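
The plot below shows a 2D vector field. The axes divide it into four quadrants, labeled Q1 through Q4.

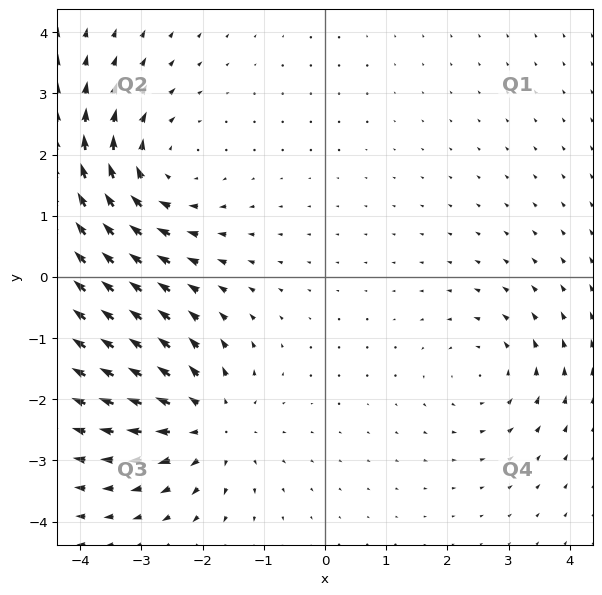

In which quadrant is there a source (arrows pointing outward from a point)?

The source sits at approximately (-1.9, -2.4), which lies in quadrant Q3. The divergence there is about +4, positive as expected for a source.

Q3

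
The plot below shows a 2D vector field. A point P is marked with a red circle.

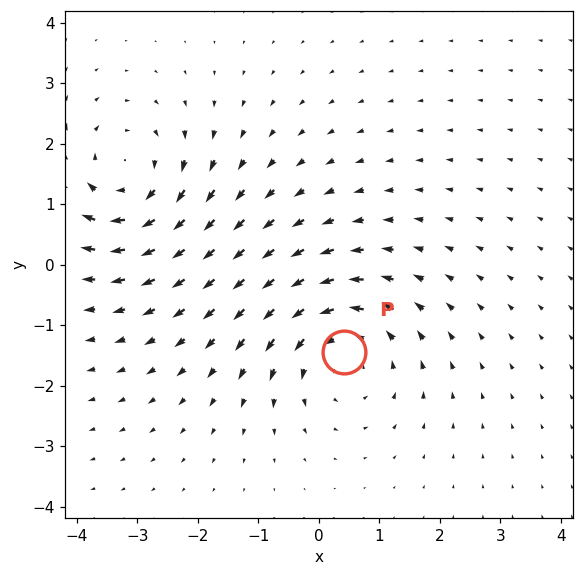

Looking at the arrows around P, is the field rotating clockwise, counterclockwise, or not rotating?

counterclockwise

Near P at (0.4, -1.4) the arrows circulate counterclockwise. The curl (z-component) there is about +3; positive curl means counterclockwise rotation.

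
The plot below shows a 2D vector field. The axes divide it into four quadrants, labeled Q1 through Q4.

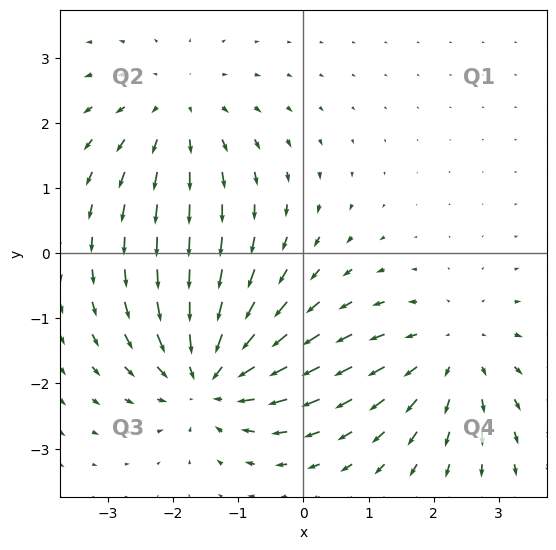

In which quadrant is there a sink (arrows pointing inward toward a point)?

Q3

The sink sits at approximately (-1.4, -1.9), which lies in quadrant Q3. The divergence there is about -5, negative as expected for a sink.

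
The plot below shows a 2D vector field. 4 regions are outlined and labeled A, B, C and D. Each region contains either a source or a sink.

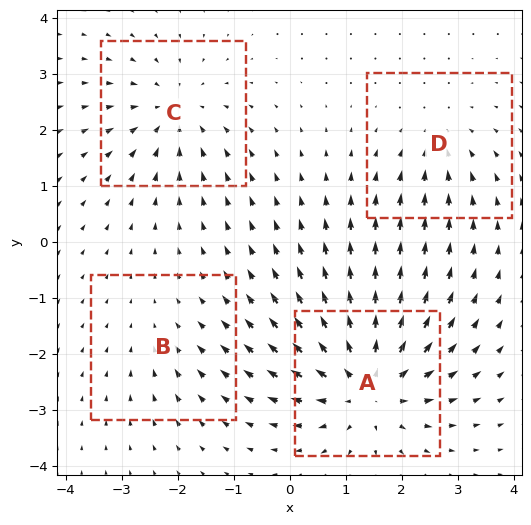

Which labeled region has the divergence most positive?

Divergence at each region's feature centre — A: about +7, B: about -2, C: about -4, D: about -3. Region A is most positive.

A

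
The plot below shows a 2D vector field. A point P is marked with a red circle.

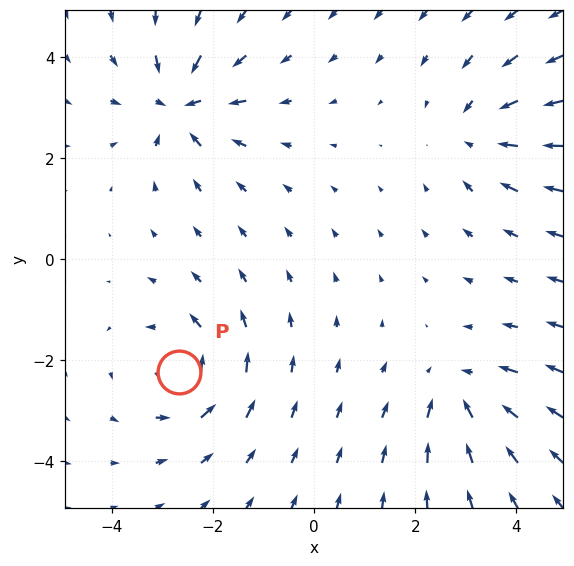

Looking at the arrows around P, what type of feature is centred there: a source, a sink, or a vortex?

vortex

At P (-2.7, -2.2) the arrows circulate counterclockwise. Divergence ≈0, curl about +5 — near-zero divergence with nonzero curl is a vortex.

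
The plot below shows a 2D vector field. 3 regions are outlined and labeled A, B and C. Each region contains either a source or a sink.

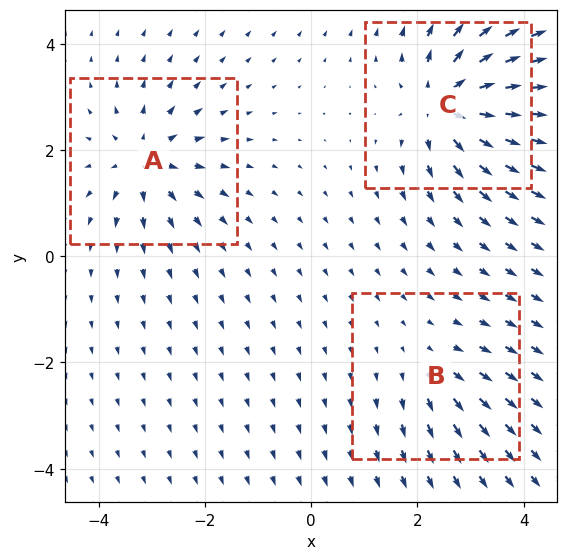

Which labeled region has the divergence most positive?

C

Divergence at each region's feature centre — A: about +4, B: about +2, C: about +6. Region C is most positive.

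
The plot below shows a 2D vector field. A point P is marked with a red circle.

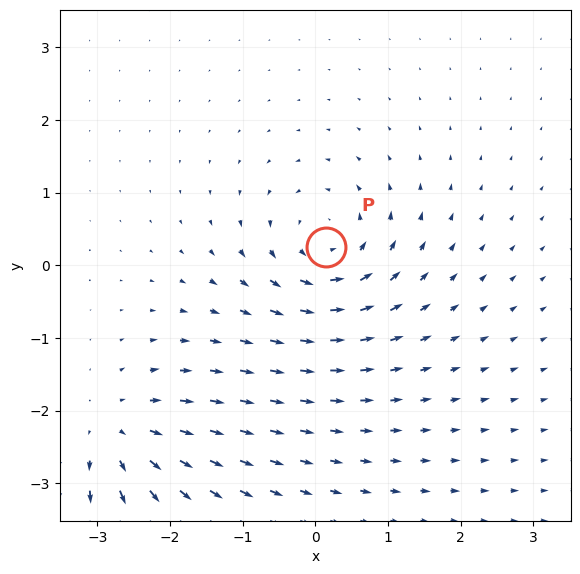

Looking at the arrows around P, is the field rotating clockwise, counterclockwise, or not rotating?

counterclockwise

Near P at (0.1, 0.3) the arrows circulate counterclockwise. The curl (z-component) there is about +5; positive curl means counterclockwise rotation.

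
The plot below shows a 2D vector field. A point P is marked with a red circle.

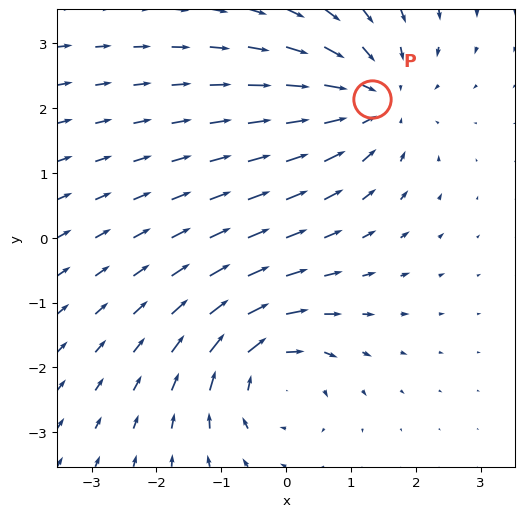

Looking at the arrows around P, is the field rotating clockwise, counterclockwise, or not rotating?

Near P at (1.3, 2.1) the arrows show no circulation. The curl there is ≈0.

not rotating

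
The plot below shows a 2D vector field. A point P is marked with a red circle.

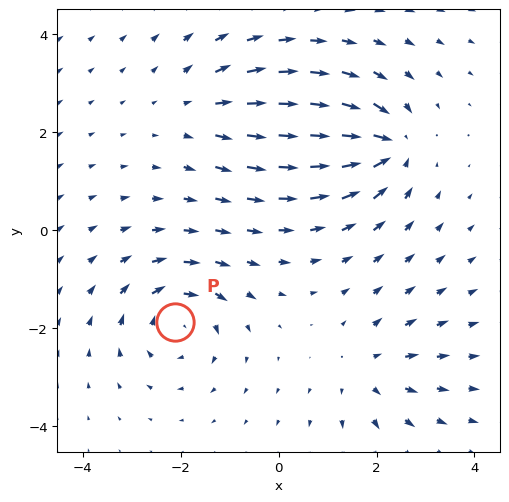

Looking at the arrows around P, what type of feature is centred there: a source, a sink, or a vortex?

At P (-2.1, -1.9) the arrows circulate clockwise. Divergence ≈0, curl about -5 — near-zero divergence with nonzero curl is a vortex.

vortex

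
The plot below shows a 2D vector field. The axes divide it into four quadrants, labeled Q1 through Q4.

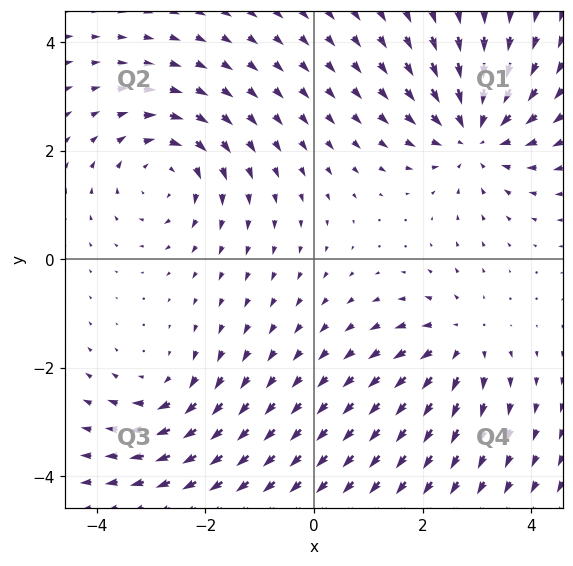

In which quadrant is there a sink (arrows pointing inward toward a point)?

Q1

The sink sits at approximately (3.0, 2.3), which lies in quadrant Q1. The divergence there is about -5, negative as expected for a sink.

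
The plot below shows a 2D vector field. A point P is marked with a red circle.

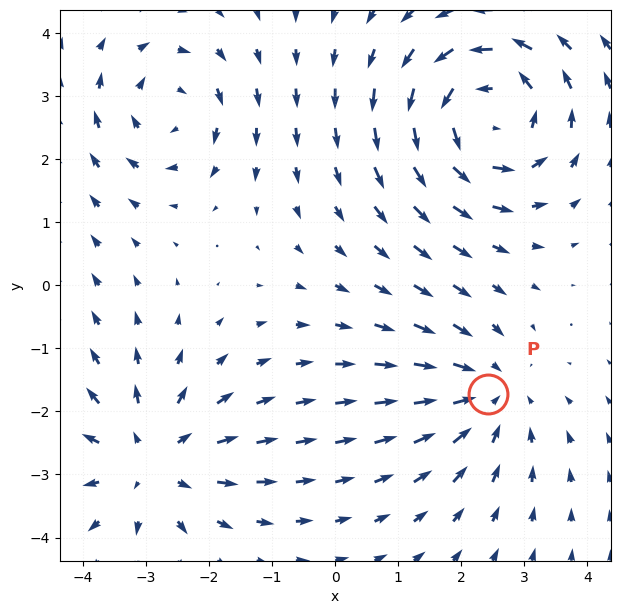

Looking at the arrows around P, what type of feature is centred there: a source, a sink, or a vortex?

sink

At P (2.4, -1.7) the arrows converge inward. Divergence about -3, curl ≈0 — negative divergence with near-zero curl is a sink.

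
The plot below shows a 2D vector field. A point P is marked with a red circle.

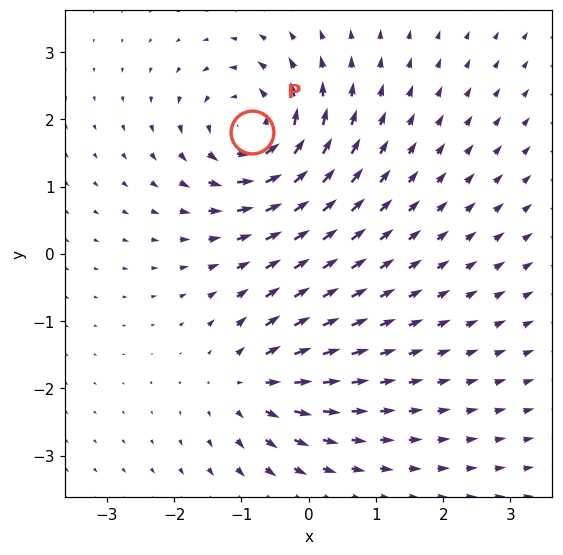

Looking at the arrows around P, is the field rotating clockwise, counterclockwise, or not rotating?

Near P at (-0.8, 1.8) the arrows circulate counterclockwise. The curl (z-component) there is about +6; positive curl means counterclockwise rotation.

counterclockwise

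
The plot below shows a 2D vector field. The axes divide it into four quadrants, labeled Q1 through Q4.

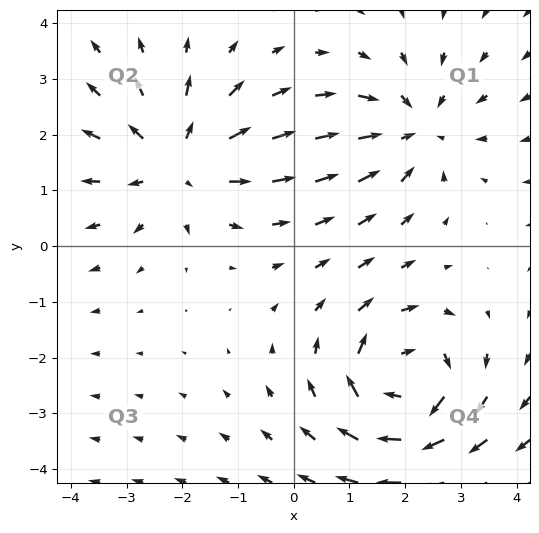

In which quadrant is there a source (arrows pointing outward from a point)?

The source sits at approximately (-2.1, 1.5), which lies in quadrant Q2. The divergence there is about +4, positive as expected for a source.

Q2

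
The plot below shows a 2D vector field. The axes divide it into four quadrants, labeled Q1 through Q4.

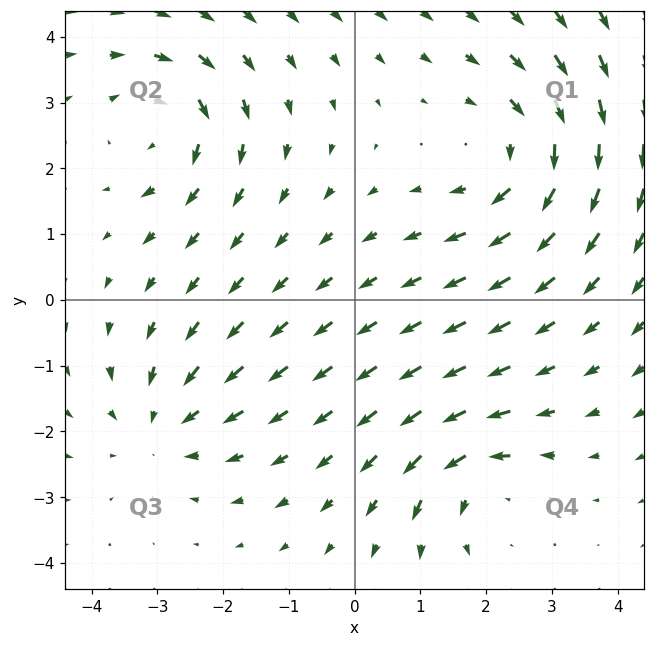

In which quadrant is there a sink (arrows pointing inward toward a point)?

Q3

The sink sits at approximately (-2.9, -1.9), which lies in quadrant Q3. The divergence there is about -3, negative as expected for a sink.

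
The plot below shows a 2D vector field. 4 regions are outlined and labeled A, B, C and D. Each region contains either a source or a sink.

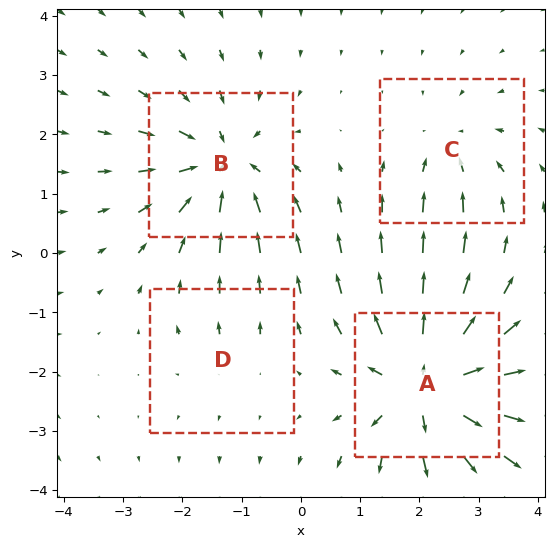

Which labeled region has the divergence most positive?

A

Divergence at each region's feature centre — A: about +8, B: about -6, C: about -3, D: about +2. Region A is most positive.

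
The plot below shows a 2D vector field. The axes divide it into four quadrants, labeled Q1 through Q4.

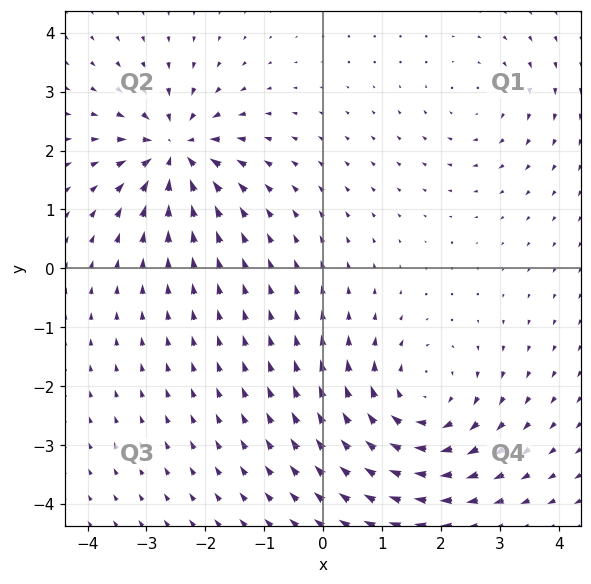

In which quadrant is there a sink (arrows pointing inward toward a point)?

Q2

The sink sits at approximately (-2.5, 2.0), which lies in quadrant Q2. The divergence there is about -6, negative as expected for a sink.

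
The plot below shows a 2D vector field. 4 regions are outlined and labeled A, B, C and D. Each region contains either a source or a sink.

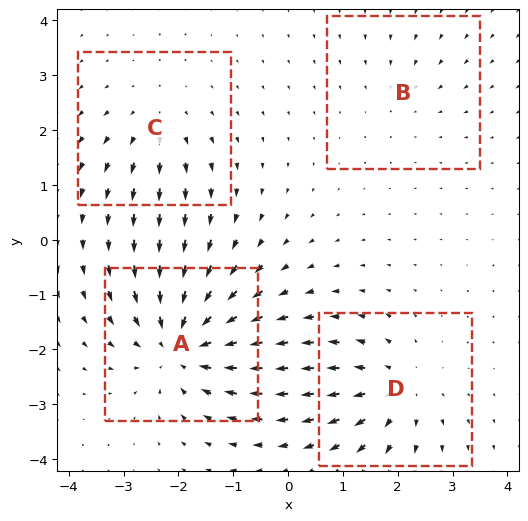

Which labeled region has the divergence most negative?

A

Divergence at each region's feature centre — A: about -7, B: about -2, C: about +3, D: about +5. Region A is most negative.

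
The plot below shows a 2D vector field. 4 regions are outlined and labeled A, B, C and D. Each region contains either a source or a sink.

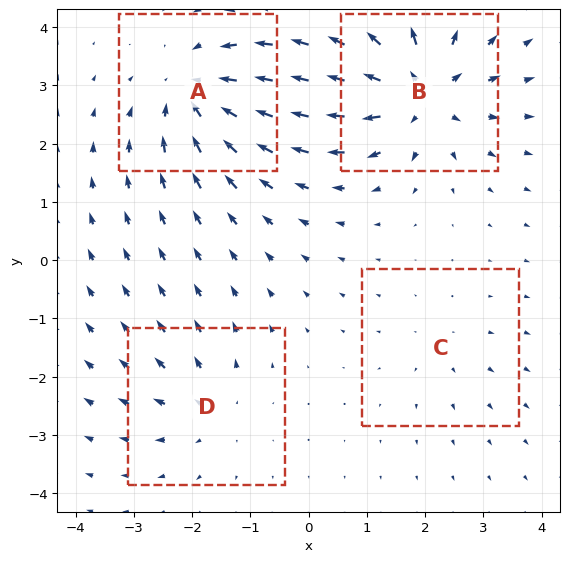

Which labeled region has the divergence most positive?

Divergence at each region's feature centre — A: about -6, B: about +7, C: about +2, D: about +3. Region B is most positive.

B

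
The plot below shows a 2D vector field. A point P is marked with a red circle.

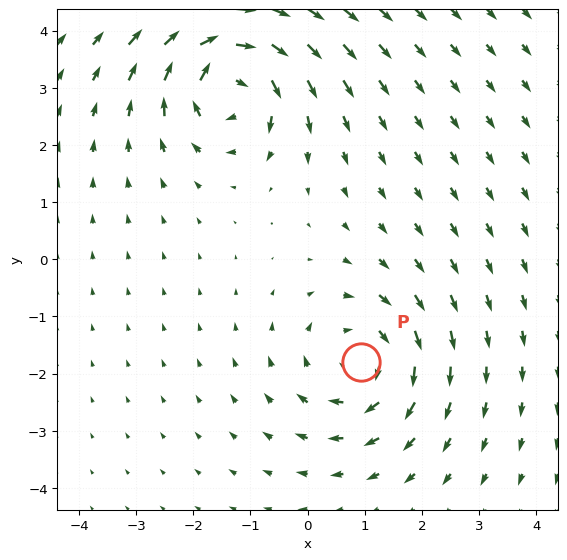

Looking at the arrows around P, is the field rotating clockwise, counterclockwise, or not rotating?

Near P at (0.9, -1.8) the arrows circulate clockwise. The curl (z-component) there is about -4; negative curl means clockwise rotation.

clockwise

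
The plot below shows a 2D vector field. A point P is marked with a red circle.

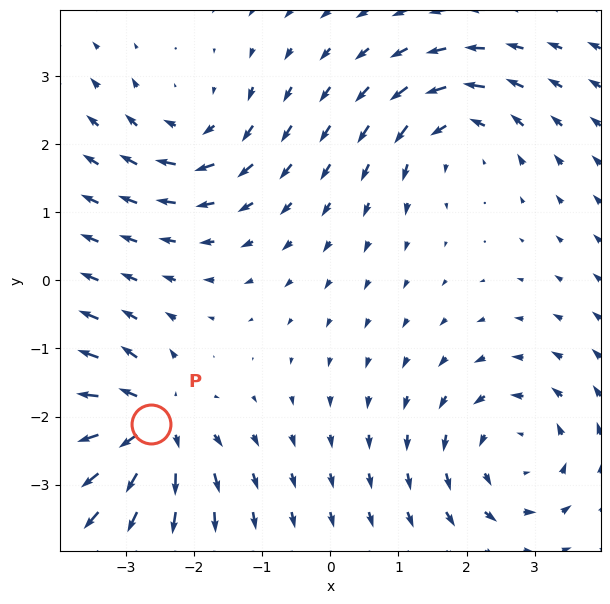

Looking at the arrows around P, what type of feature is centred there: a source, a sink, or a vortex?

At P (-2.6, -2.1) the arrows spread outward. Divergence about +7, curl ≈0 — positive divergence with near-zero curl is a source.

source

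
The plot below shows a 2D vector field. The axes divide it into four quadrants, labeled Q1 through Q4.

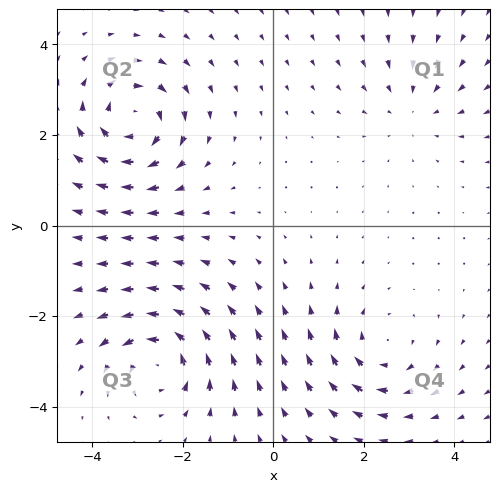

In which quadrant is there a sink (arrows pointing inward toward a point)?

The sink sits at approximately (3.1, 2.6), which lies in quadrant Q1. The divergence there is about -3, negative as expected for a sink.

Q1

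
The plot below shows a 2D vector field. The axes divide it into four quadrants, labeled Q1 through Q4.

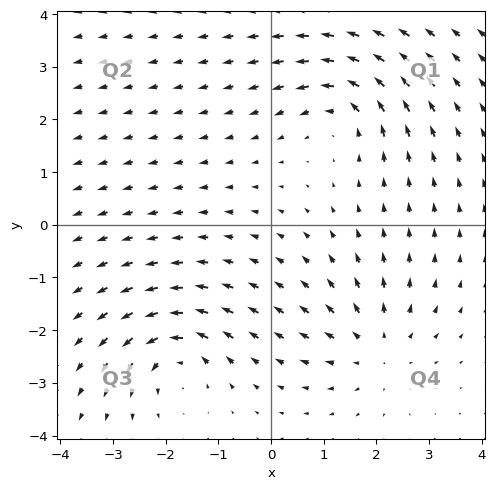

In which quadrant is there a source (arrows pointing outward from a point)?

The source sits at approximately (2.0, -2.3), which lies in quadrant Q4. The divergence there is about +3, positive as expected for a source.

Q4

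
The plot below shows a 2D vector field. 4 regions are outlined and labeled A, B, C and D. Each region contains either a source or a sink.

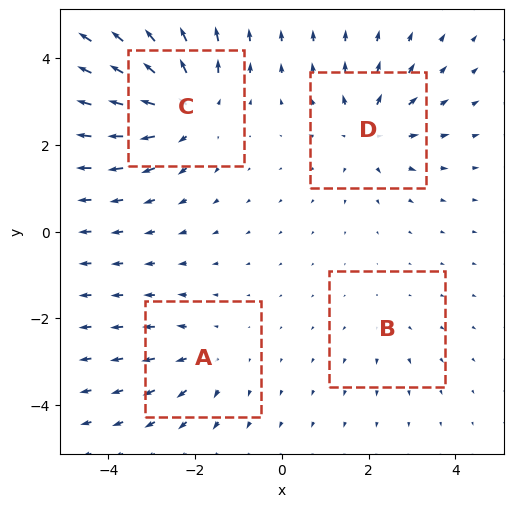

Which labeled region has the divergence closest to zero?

Divergence at each region's feature centre — A: about +3, B: about +2, C: about +6, D: about +5. Region B is closest to zero.

B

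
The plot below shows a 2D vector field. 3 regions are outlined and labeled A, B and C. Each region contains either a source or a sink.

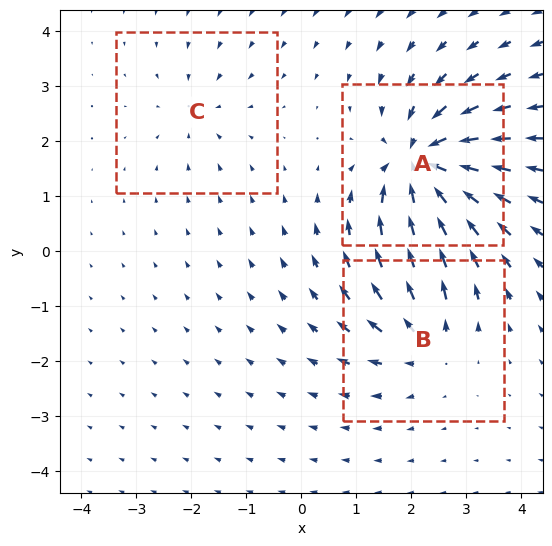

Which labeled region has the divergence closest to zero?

C

Divergence at each region's feature centre — A: about -7, B: about +4, C: about -2. Region C is closest to zero.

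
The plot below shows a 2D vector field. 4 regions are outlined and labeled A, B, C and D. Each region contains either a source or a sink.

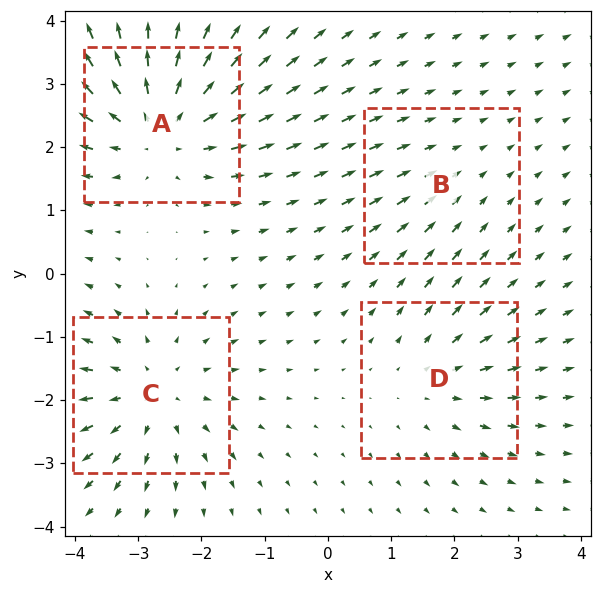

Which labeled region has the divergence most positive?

A

Divergence at each region's feature centre — A: about +6, B: about -2, C: about +5, D: about +3. Region A is most positive.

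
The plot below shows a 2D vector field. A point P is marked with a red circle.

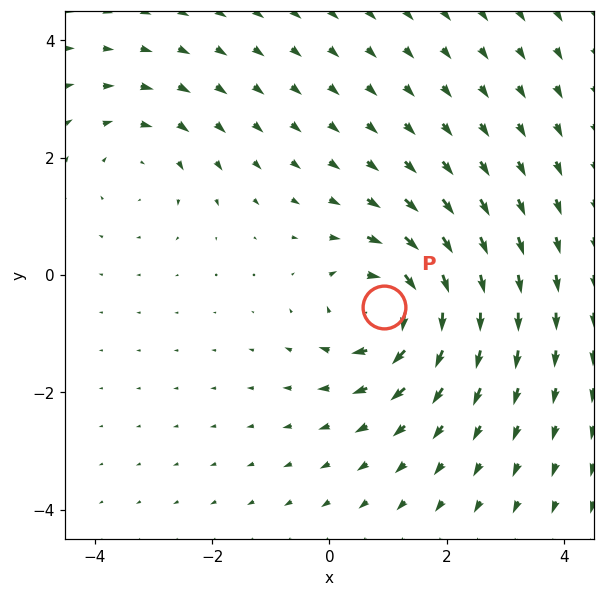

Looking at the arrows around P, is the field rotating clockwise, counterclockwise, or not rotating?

clockwise

Near P at (0.9, -0.5) the arrows circulate clockwise. The curl (z-component) there is about -6; negative curl means clockwise rotation.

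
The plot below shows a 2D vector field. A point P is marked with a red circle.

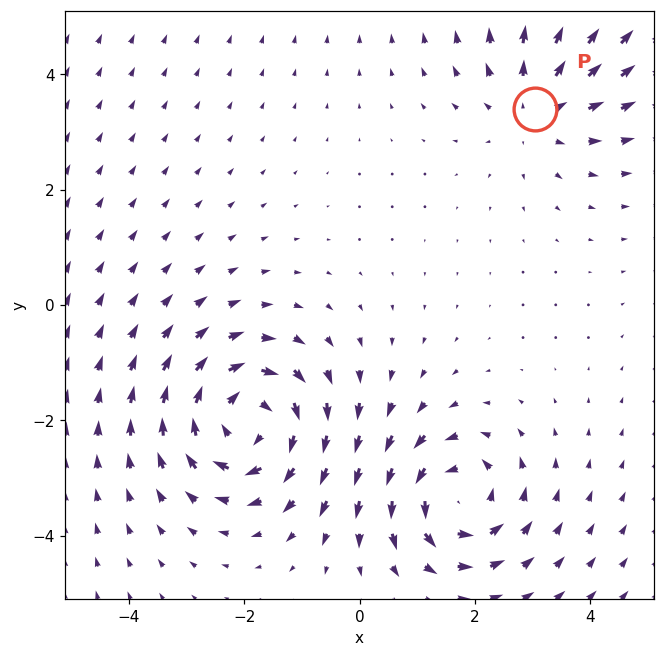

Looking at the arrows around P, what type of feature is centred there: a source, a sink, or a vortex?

At P (3.0, 3.4) the arrows spread outward. Divergence about +2, curl ≈0 — positive divergence with near-zero curl is a source.

source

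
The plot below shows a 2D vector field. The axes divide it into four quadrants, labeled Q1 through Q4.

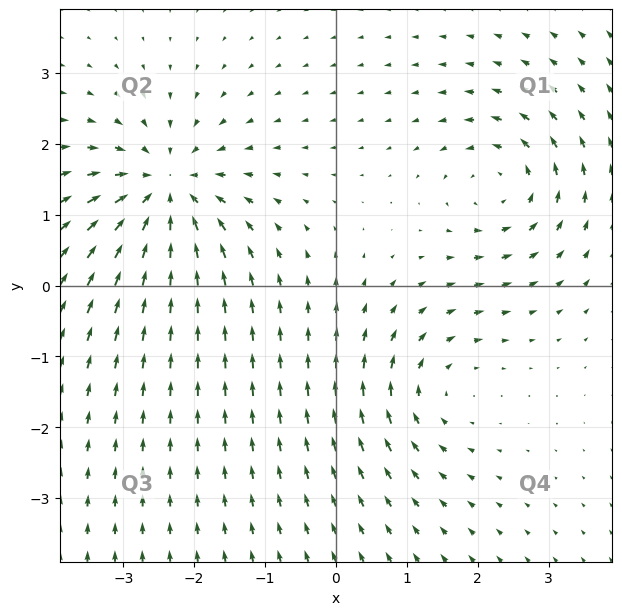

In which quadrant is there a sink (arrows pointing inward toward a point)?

Q2

The sink sits at approximately (-2.4, 1.4), which lies in quadrant Q2. The divergence there is about -4, negative as expected for a sink.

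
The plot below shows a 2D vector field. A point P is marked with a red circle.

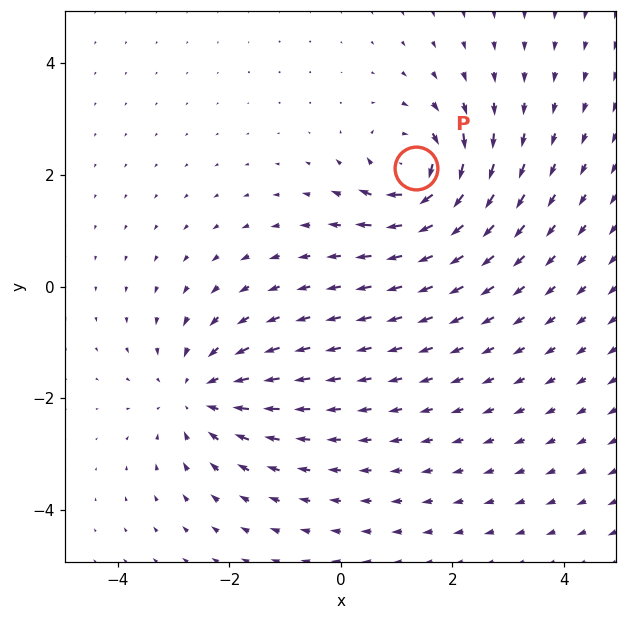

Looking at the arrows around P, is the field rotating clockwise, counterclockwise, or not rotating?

Near P at (1.4, 2.1) the arrows circulate clockwise. The curl (z-component) there is about -6; negative curl means clockwise rotation.

clockwise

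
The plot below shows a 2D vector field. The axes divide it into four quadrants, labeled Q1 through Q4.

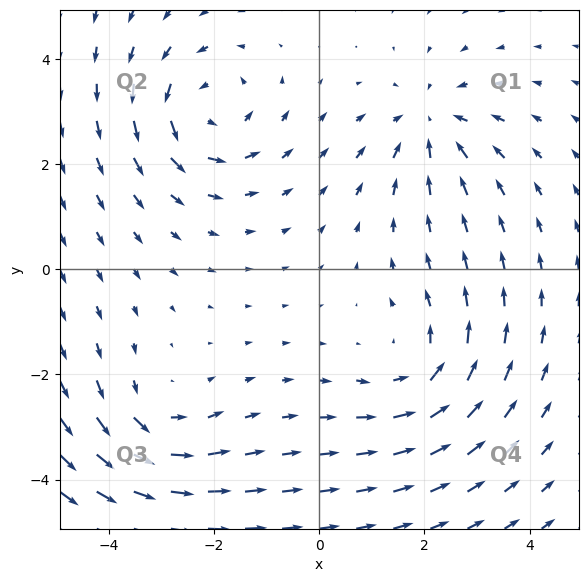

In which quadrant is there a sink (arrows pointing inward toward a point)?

Q1

The sink sits at approximately (2.1, 2.8), which lies in quadrant Q1. The divergence there is about -4, negative as expected for a sink.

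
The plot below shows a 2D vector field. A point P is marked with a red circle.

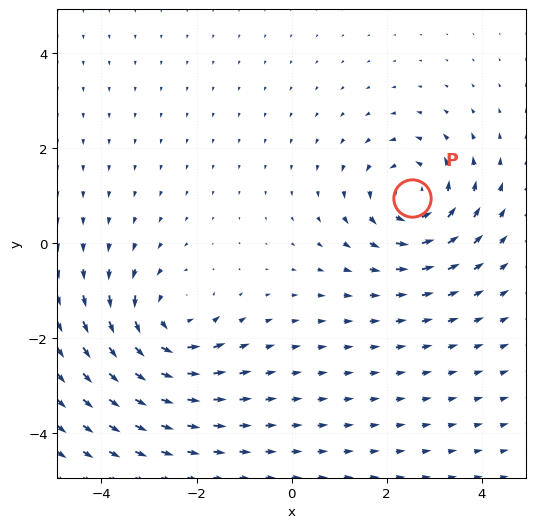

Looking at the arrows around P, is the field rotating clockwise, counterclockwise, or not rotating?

Near P at (2.5, 1.0) the arrows circulate counterclockwise. The curl (z-component) there is about +5; positive curl means counterclockwise rotation.

counterclockwise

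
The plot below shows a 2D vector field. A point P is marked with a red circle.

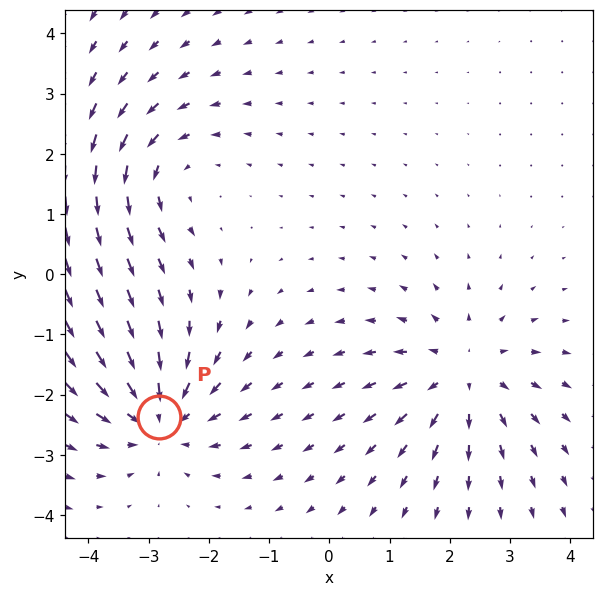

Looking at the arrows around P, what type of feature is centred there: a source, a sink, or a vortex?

sink

At P (-2.8, -2.4) the arrows converge inward. Divergence about -4, curl ≈0 — negative divergence with near-zero curl is a sink.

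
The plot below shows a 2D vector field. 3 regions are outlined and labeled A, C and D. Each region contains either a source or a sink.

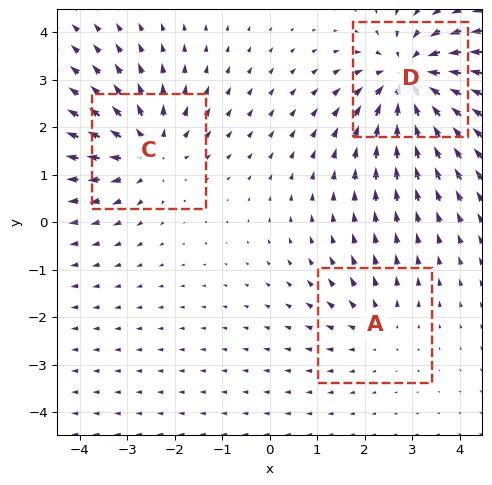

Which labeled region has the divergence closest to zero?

Divergence at each region's feature centre — A: about +2, C: about +3, D: about -5. Region A is closest to zero.

A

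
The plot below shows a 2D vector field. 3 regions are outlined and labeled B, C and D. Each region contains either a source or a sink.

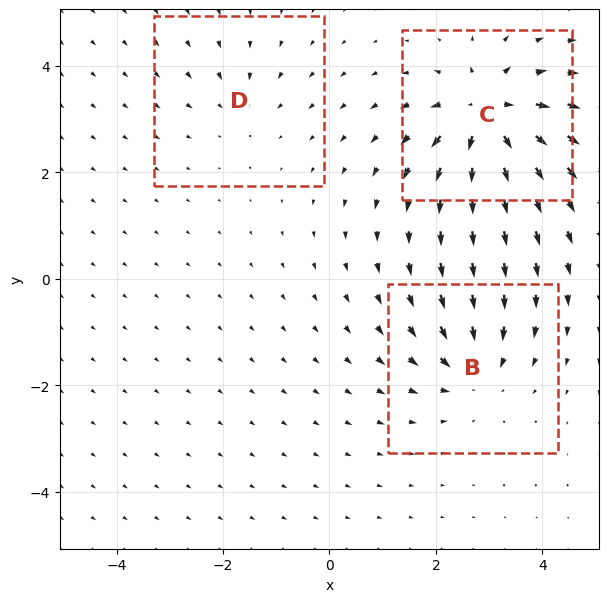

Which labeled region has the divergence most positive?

Divergence at each region's feature centre — B: about -4, C: about +6, D: about -2. Region C is most positive.

C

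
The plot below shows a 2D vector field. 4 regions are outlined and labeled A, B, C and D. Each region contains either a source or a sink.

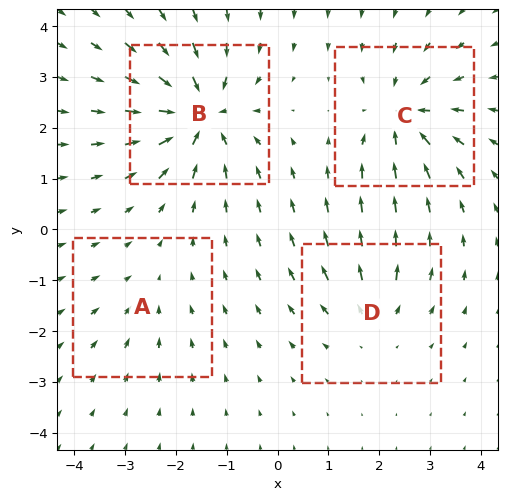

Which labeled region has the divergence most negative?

B

Divergence at each region's feature centre — A: about -2, B: about -8, C: about -6, D: about +4. Region B is most negative.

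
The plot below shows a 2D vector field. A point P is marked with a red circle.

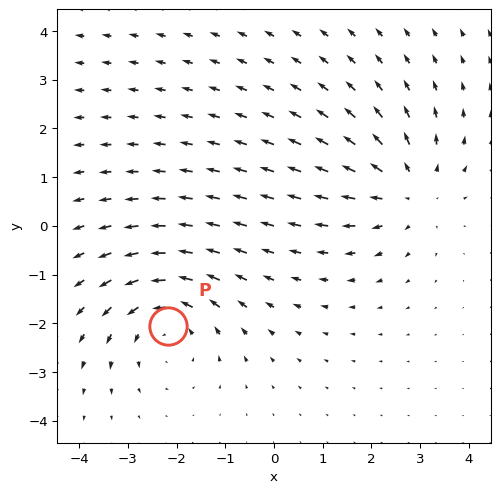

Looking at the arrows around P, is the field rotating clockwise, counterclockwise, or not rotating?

counterclockwise

Near P at (-2.2, -2.1) the arrows circulate counterclockwise. The curl (z-component) there is about +4; positive curl means counterclockwise rotation.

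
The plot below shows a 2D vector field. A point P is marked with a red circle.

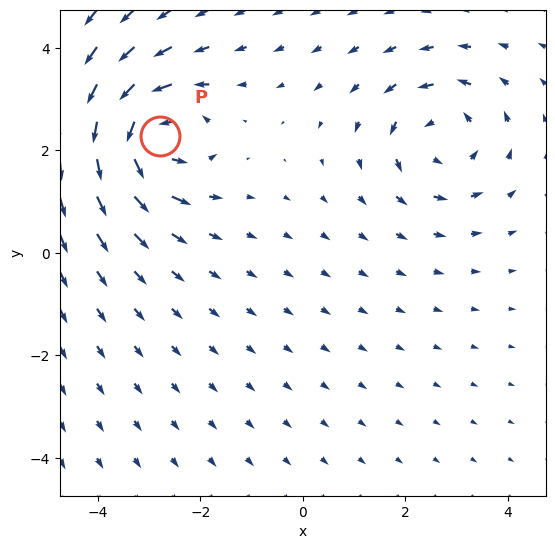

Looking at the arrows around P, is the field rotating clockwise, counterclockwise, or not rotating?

counterclockwise

Near P at (-2.8, 2.3) the arrows circulate counterclockwise. The curl (z-component) there is about +6; positive curl means counterclockwise rotation.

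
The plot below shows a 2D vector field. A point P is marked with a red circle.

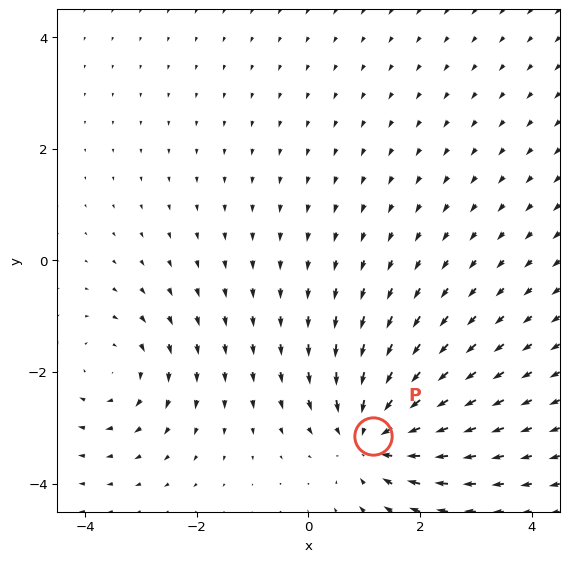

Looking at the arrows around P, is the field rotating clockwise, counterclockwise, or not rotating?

not rotating

Near P at (1.2, -3.1) the arrows show no circulation. The curl there is ≈0.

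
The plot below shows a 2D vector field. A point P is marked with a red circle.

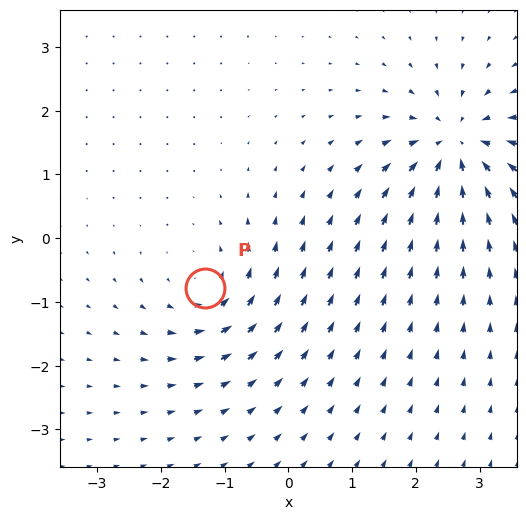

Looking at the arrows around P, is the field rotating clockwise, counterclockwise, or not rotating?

Near P at (-1.3, -0.8) the arrows circulate counterclockwise. The curl (z-component) there is about +4; positive curl means counterclockwise rotation.

counterclockwise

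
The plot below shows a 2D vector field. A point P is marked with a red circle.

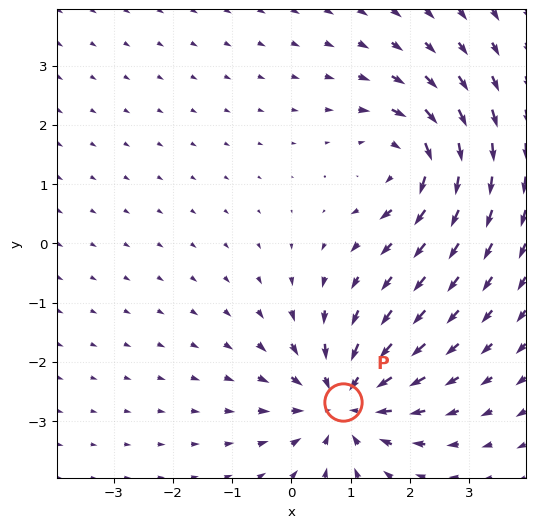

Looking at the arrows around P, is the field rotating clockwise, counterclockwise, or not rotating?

not rotating

Near P at (0.9, -2.7) the arrows show no circulation. The curl there is ≈0.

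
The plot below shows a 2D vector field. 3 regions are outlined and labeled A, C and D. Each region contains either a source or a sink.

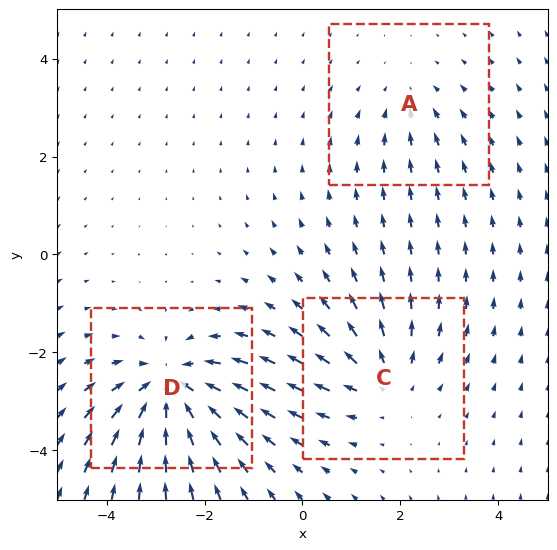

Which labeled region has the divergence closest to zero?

A

Divergence at each region's feature centre — A: about -2, C: about +3, D: about -5. Region A is closest to zero.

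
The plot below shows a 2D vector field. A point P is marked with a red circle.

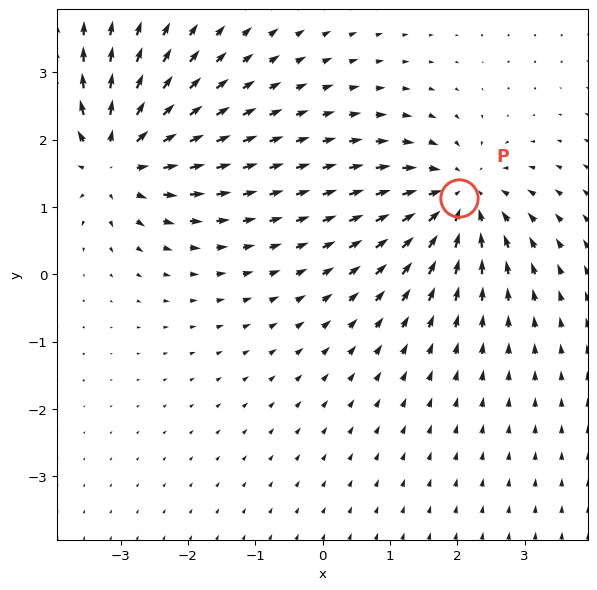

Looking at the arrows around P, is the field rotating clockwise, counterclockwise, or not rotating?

not rotating

Near P at (2.0, 1.1) the arrows show no circulation. The curl there is ≈0.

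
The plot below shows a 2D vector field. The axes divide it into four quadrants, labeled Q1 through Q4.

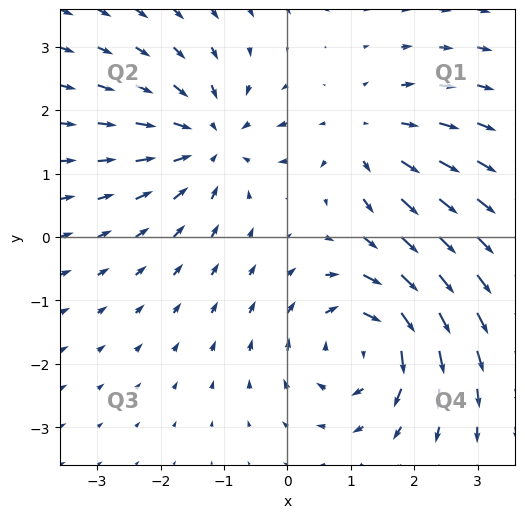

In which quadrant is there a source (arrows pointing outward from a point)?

Q1

The source sits at approximately (1.2, 1.6), which lies in quadrant Q1. The divergence there is about +3, positive as expected for a source.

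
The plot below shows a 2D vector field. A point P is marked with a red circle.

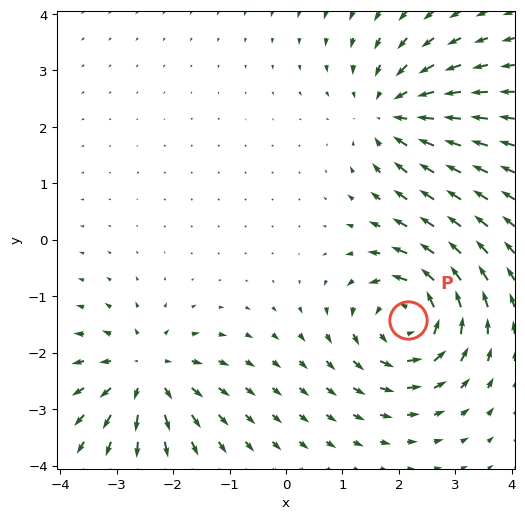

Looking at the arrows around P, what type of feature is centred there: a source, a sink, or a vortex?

At P (2.2, -1.4) the arrows circulate counterclockwise. Divergence ≈0, curl about +4 — near-zero divergence with nonzero curl is a vortex.

vortex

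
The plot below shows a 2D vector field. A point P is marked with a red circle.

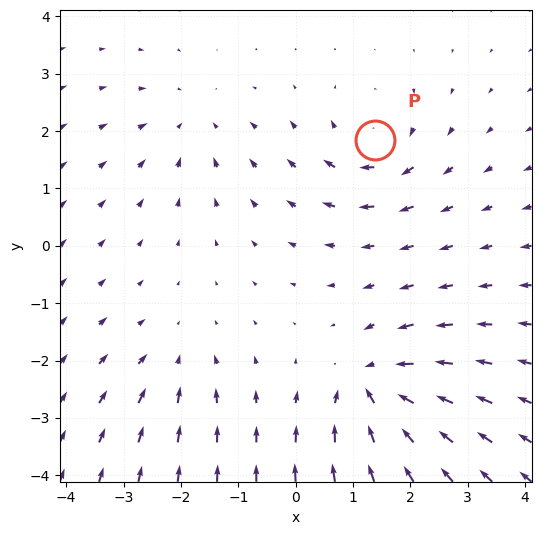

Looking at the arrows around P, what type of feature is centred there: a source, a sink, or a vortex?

vortex

At P (1.4, 1.8) the arrows circulate clockwise. Divergence ≈0, curl about -5 — near-zero divergence with nonzero curl is a vortex.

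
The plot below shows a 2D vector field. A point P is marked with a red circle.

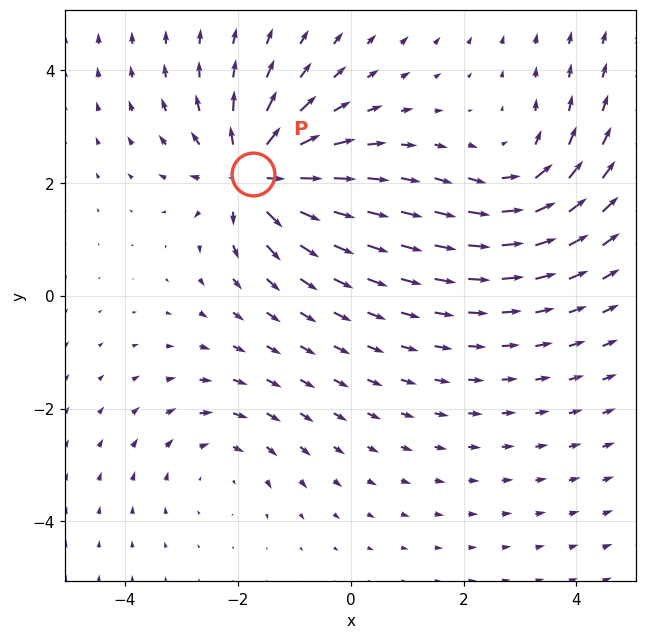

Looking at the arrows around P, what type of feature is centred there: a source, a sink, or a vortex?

At P (-1.7, 2.1) the arrows spread outward. Divergence about +6, curl ≈0 — positive divergence with near-zero curl is a source.

source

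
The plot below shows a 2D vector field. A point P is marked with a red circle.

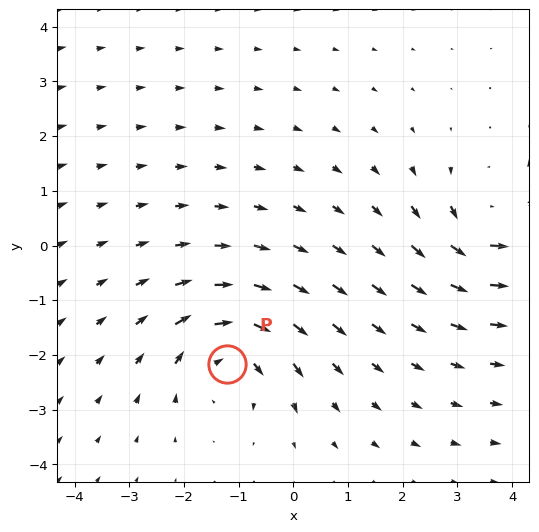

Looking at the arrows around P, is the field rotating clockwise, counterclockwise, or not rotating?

Near P at (-1.2, -2.2) the arrows circulate clockwise. The curl (z-component) there is about -5; negative curl means clockwise rotation.

clockwise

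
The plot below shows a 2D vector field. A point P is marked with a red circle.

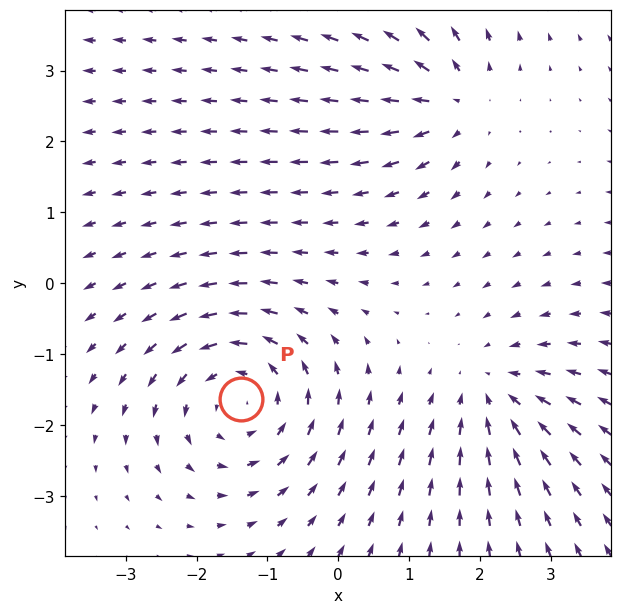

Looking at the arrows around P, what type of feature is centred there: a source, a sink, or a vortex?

vortex

At P (-1.4, -1.6) the arrows circulate counterclockwise. Divergence ≈0, curl about +4 — near-zero divergence with nonzero curl is a vortex.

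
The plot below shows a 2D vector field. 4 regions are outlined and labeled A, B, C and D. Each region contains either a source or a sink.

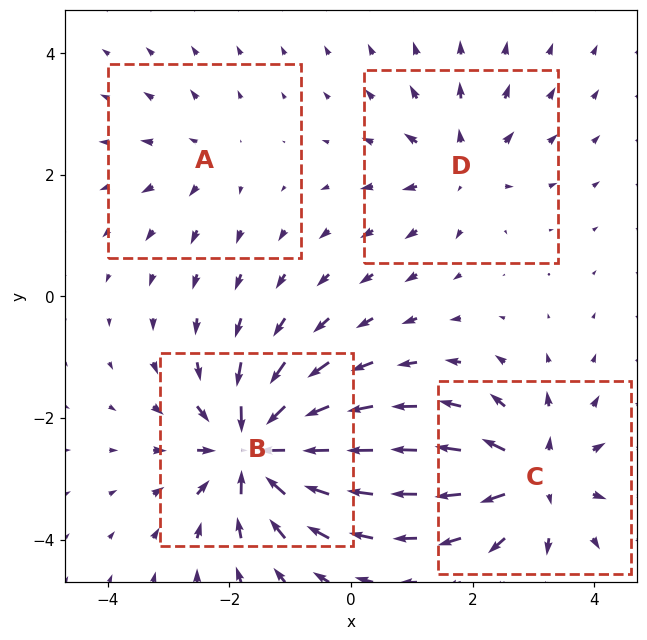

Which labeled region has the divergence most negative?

B

Divergence at each region's feature centre — A: about +3, B: about -8, C: about +6, D: about +4. Region B is most negative.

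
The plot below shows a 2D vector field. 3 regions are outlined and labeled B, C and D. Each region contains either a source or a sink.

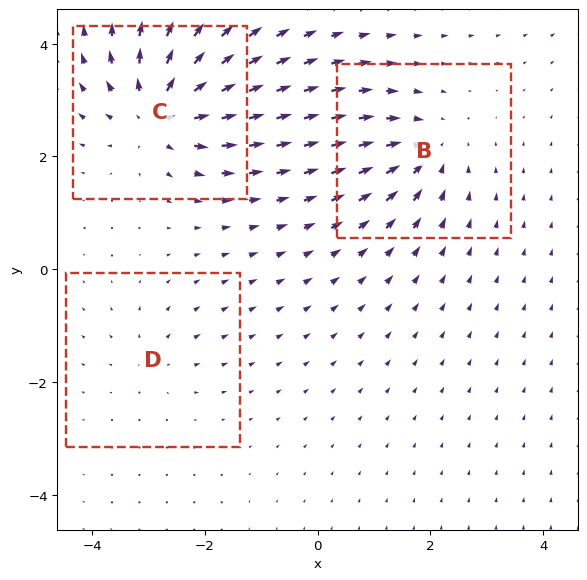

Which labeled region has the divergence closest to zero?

Divergence at each region's feature centre — B: about -4, C: about +6, D: about +2. Region D is closest to zero.

D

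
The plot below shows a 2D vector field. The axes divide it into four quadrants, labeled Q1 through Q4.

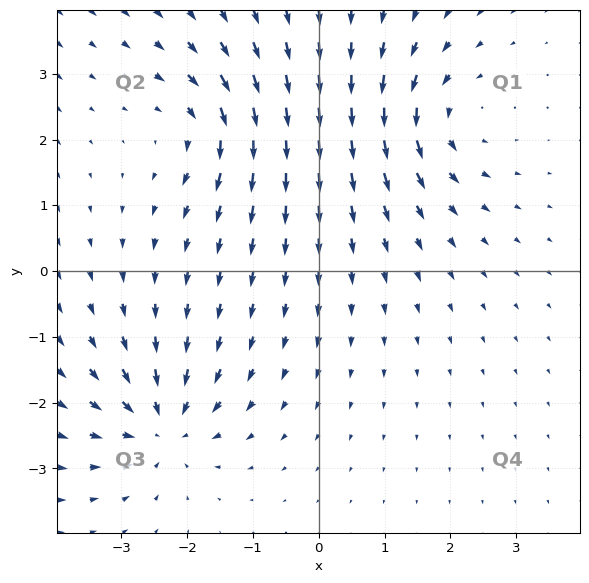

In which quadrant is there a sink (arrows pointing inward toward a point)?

The sink sits at approximately (-2.4, -2.3), which lies in quadrant Q3. The divergence there is about -5, negative as expected for a sink.

Q3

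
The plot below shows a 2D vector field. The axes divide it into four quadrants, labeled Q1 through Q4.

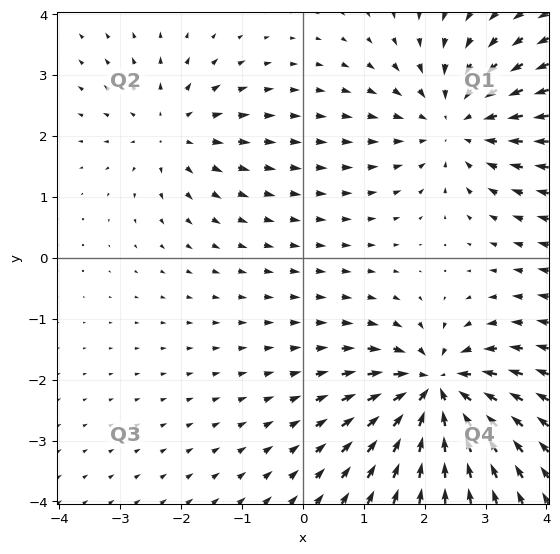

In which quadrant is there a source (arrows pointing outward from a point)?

Q2

The source sits at approximately (-2.1, 2.1), which lies in quadrant Q2. The divergence there is about +3, positive as expected for a source.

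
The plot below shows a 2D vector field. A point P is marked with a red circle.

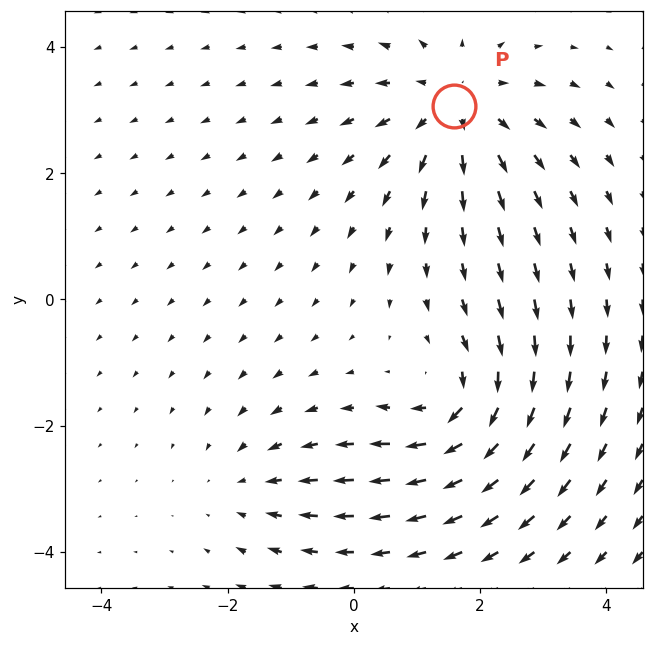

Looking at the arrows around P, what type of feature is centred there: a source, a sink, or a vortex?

At P (1.6, 3.1) the arrows spread outward. Divergence about +4, curl ≈0 — positive divergence with near-zero curl is a source.

source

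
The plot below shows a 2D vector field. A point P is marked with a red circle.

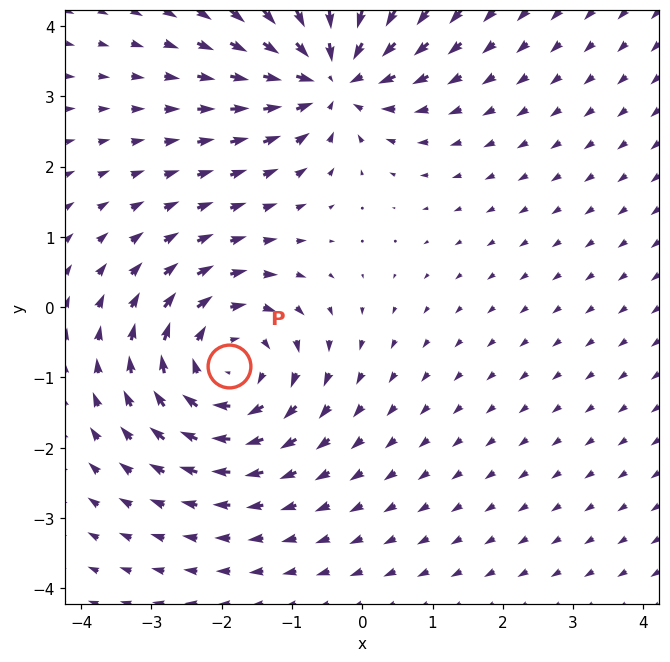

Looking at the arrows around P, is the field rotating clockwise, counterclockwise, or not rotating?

clockwise

Near P at (-1.9, -0.8) the arrows circulate clockwise. The curl (z-component) there is about -3; negative curl means clockwise rotation.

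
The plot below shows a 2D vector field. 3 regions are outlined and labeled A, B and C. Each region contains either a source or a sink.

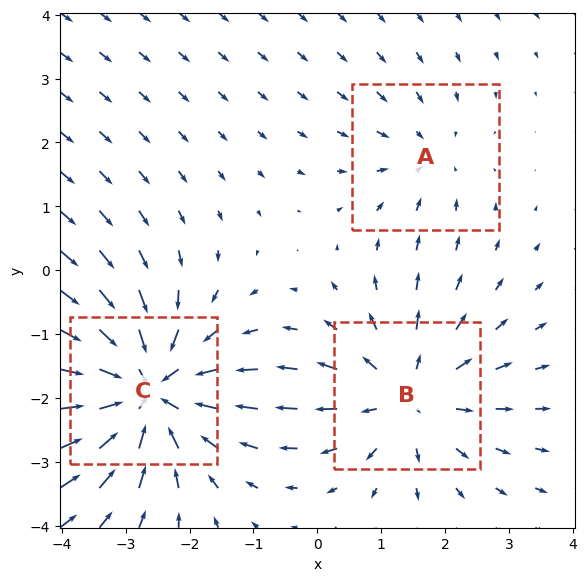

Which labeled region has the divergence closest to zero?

Divergence at each region's feature centre — A: about -2, B: about +3, C: about -5. Region A is closest to zero.

A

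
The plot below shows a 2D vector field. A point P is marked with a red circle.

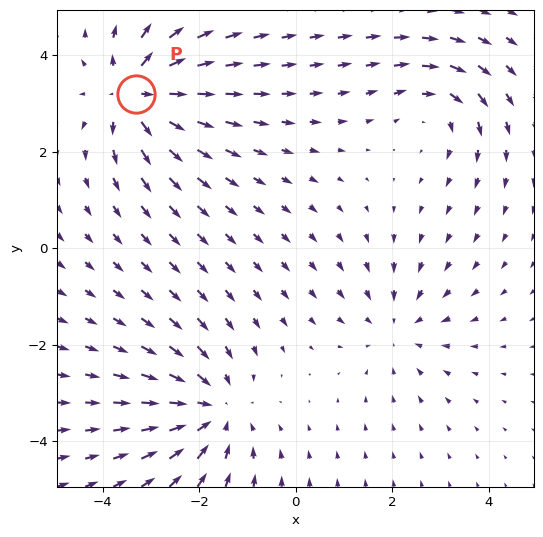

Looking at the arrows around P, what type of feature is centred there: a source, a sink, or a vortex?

At P (-3.3, 3.2) the arrows spread outward. Divergence about +5, curl ≈0 — positive divergence with near-zero curl is a source.

source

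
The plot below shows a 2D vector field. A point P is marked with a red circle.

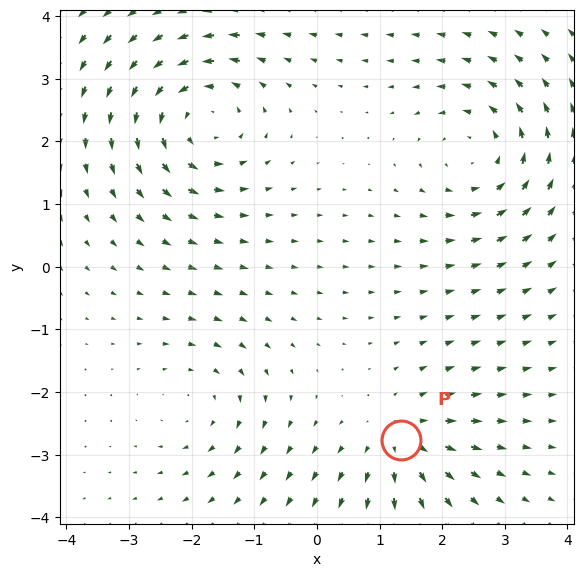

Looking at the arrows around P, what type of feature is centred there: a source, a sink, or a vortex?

source

At P (1.3, -2.8) the arrows spread outward. Divergence about +4, curl ≈0 — positive divergence with near-zero curl is a source.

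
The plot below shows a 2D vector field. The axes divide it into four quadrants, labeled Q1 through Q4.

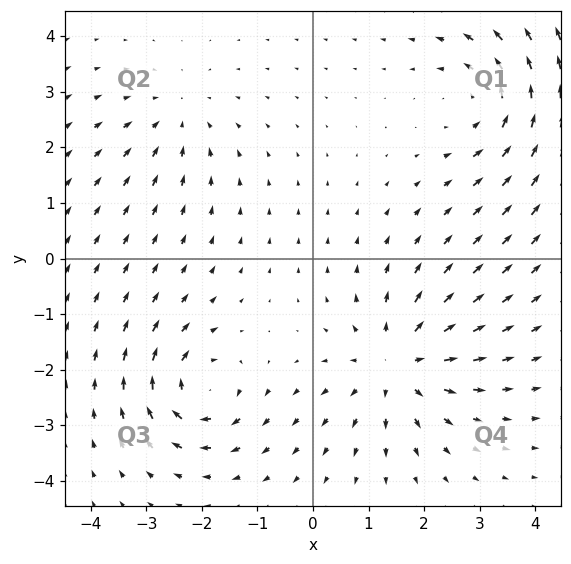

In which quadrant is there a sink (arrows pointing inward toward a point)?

The sink sits at approximately (-2.4, 2.5), which lies in quadrant Q2. The divergence there is about -3, negative as expected for a sink.

Q2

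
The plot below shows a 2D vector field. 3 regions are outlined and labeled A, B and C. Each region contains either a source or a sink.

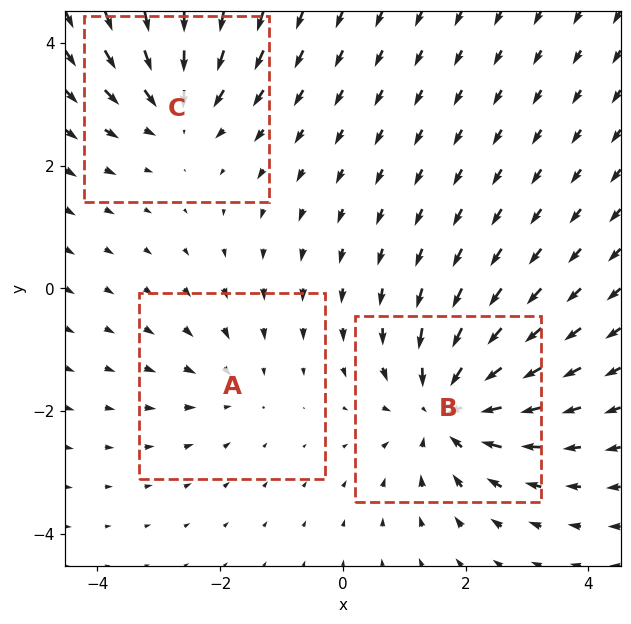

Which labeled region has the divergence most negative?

B

Divergence at each region's feature centre — A: about -2, B: about -5, C: about -3. Region B is most negative.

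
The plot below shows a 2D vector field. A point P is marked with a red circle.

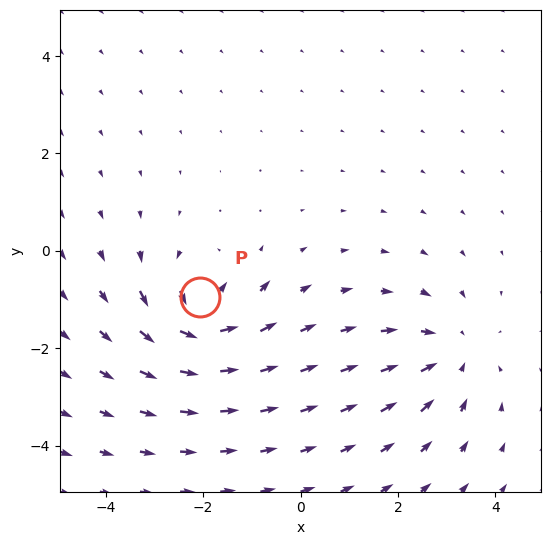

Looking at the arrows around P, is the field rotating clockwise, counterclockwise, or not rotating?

Near P at (-2.1, -1.0) the arrows circulate counterclockwise. The curl (z-component) there is about +4; positive curl means counterclockwise rotation.

counterclockwise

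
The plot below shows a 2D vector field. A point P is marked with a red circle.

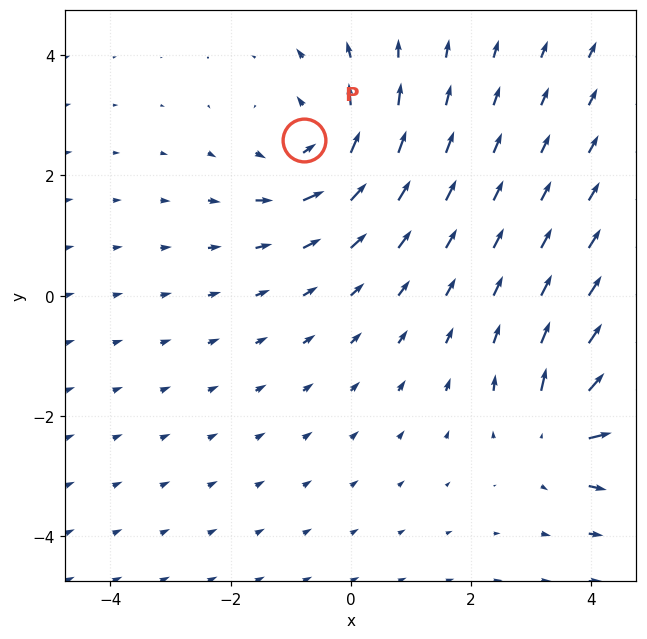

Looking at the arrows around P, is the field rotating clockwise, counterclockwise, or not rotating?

counterclockwise

Near P at (-0.8, 2.6) the arrows circulate counterclockwise. The curl (z-component) there is about +3; positive curl means counterclockwise rotation.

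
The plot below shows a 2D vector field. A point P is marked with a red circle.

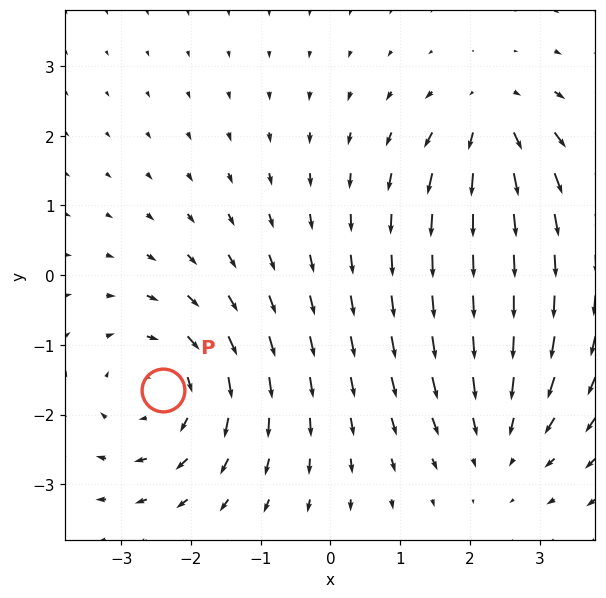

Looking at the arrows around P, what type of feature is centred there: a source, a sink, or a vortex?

At P (-2.4, -1.7) the arrows circulate clockwise. Divergence ≈0, curl about -3 — near-zero divergence with nonzero curl is a vortex.

vortex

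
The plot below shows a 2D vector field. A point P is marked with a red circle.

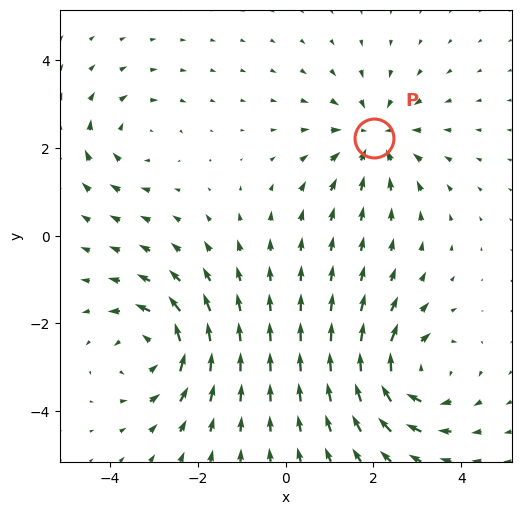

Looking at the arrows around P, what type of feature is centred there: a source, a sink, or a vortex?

sink

At P (2.0, 2.2) the arrows converge inward. Divergence about -4, curl ≈0 — negative divergence with near-zero curl is a sink.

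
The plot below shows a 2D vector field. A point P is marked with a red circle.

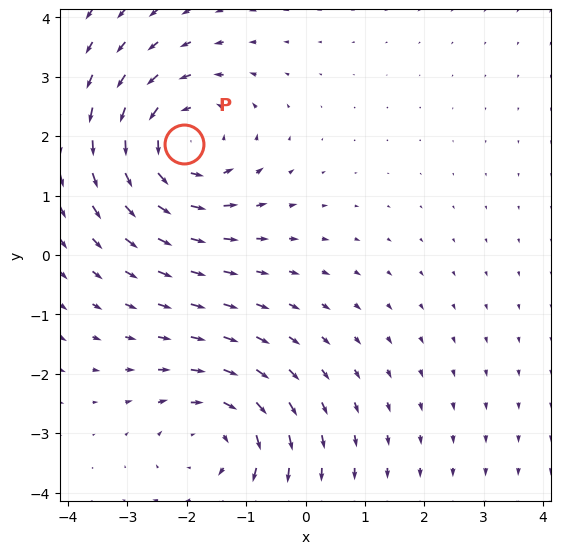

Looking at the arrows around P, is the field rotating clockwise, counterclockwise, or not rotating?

counterclockwise

Near P at (-2.0, 1.9) the arrows circulate counterclockwise. The curl (z-component) there is about +4; positive curl means counterclockwise rotation.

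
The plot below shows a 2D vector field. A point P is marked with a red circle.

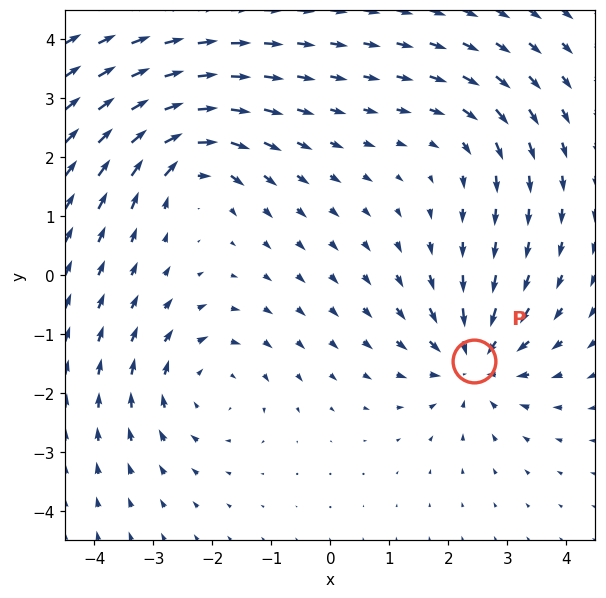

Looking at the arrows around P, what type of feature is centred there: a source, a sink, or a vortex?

At P (2.4, -1.5) the arrows converge inward. Divergence about -5, curl ≈0 — negative divergence with near-zero curl is a sink.

sink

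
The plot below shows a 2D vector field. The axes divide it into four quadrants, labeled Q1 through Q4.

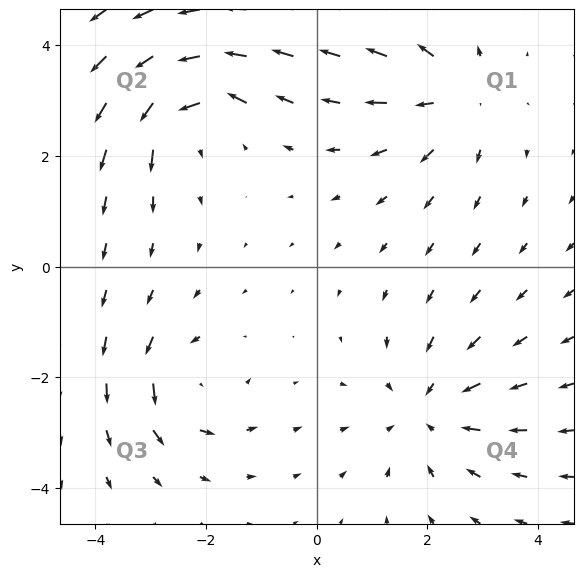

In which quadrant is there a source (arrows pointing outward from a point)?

Q1

The source sits at approximately (2.5, 3.1), which lies in quadrant Q1. The divergence there is about +4, positive as expected for a source.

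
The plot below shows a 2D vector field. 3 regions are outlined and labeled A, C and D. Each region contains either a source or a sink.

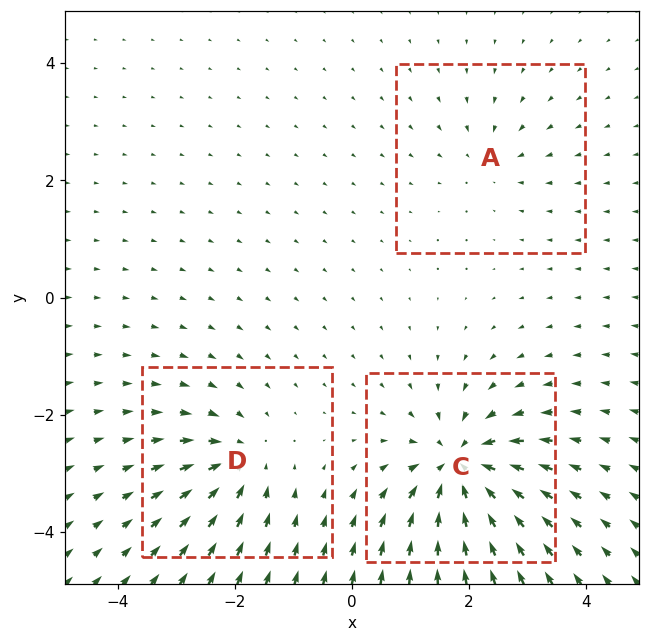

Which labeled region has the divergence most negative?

C

Divergence at each region's feature centre — A: about -2, C: about -7, D: about -4. Region C is most negative.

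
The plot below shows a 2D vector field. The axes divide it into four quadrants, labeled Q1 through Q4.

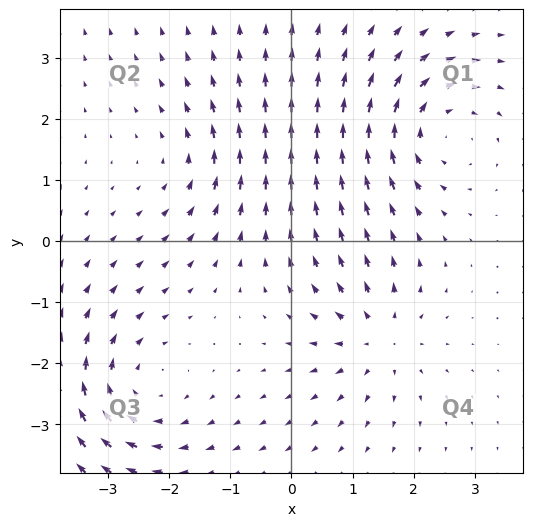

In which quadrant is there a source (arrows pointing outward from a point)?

The source sits at approximately (1.4, -1.6), which lies in quadrant Q4. The divergence there is about +4, positive as expected for a source.

Q4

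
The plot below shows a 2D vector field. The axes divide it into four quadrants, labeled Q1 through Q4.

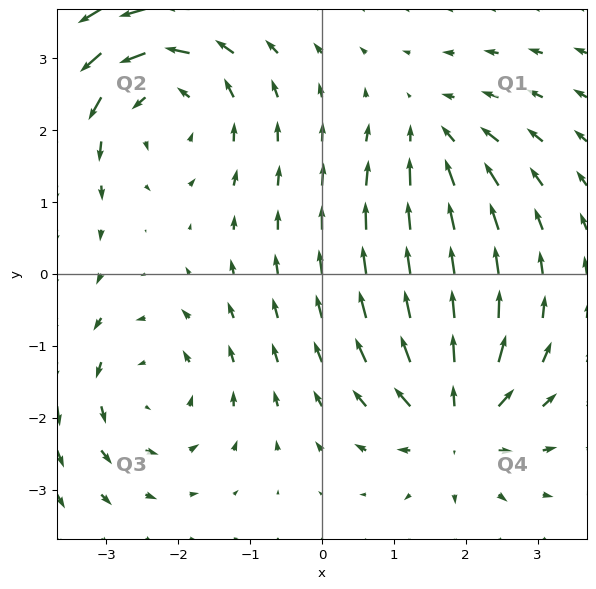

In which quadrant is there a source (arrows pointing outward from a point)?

The source sits at approximately (1.9, -2.0), which lies in quadrant Q4. The divergence there is about +5, positive as expected for a source.

Q4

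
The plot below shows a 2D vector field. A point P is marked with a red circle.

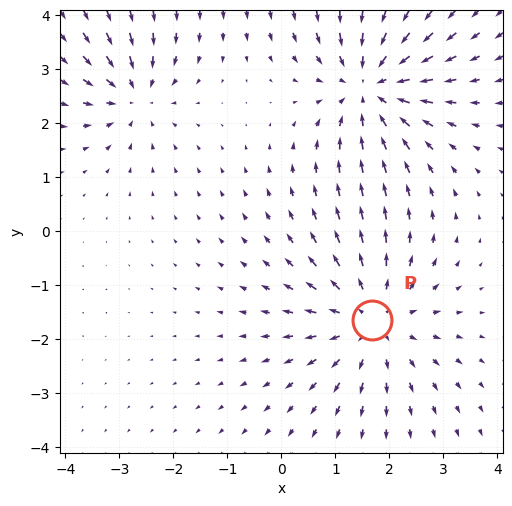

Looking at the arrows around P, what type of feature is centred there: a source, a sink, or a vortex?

At P (1.7, -1.6) the arrows spread outward. Divergence about +4, curl ≈0 — positive divergence with near-zero curl is a source.

source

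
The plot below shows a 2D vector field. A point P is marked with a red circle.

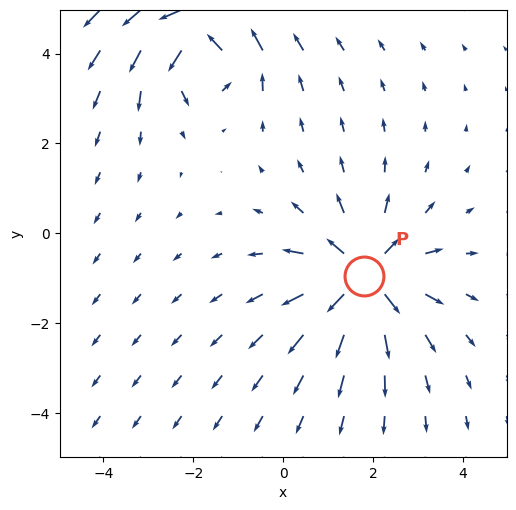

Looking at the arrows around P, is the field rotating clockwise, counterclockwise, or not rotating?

not rotating

Near P at (1.8, -1.0) the arrows show no circulation. The curl there is ≈0.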